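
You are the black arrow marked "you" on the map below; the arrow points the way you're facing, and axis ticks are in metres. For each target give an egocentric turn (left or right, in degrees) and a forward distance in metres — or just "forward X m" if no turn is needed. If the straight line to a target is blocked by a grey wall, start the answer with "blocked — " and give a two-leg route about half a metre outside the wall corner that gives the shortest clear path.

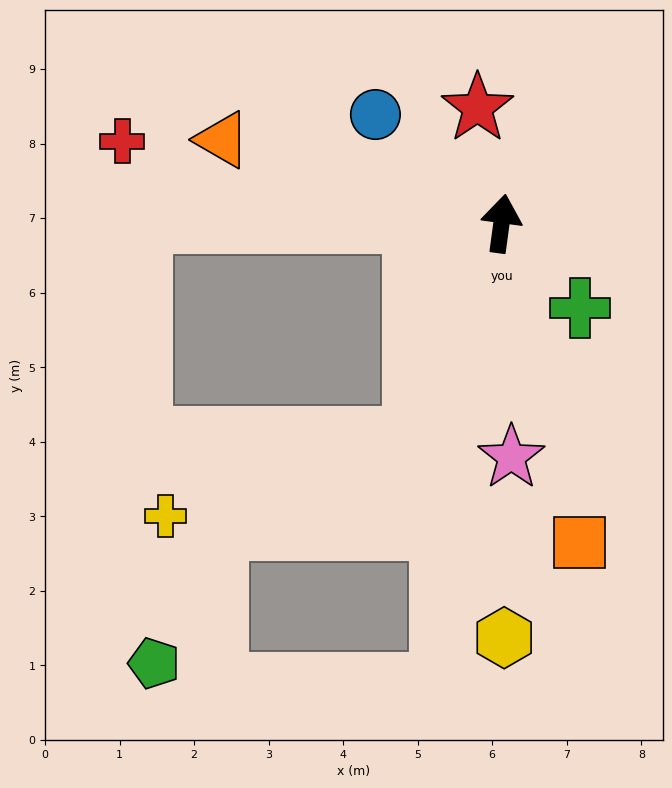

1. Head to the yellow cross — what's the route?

blocked — turn left 166°, forward 3.1 m, then turn right 51°, forward 3.5 m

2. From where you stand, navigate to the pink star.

turn right 170°, forward 3.1 m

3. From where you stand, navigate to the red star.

turn left 19°, forward 1.6 m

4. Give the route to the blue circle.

turn left 57°, forward 2.2 m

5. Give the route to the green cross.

turn right 129°, forward 1.6 m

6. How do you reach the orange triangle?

turn left 81°, forward 3.9 m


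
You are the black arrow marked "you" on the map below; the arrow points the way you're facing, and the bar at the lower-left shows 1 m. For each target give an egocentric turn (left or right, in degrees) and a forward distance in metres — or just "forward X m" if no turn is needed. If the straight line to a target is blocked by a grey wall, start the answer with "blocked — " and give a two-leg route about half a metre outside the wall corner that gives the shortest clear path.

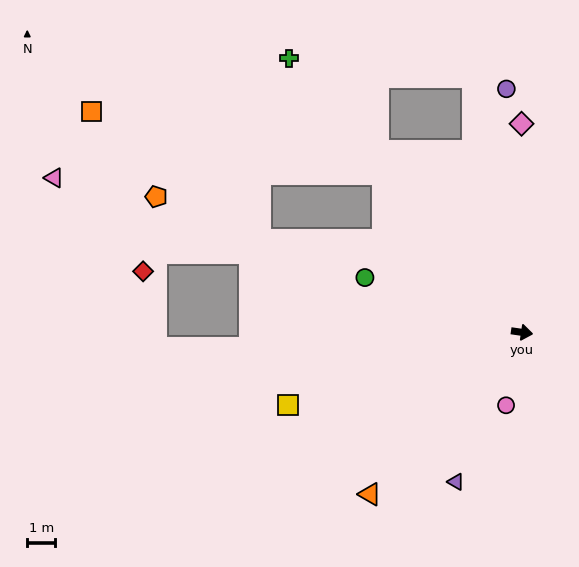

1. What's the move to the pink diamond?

turn left 98°, forward 7.4 m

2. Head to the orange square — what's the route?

blocked — turn left 139°, forward 7.5 m, then turn left 37°, forward 10.6 m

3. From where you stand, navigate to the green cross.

turn left 139°, forward 12.8 m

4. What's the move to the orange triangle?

turn right 125°, forward 7.9 m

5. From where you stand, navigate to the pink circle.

turn right 94°, forward 2.6 m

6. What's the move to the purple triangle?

turn right 106°, forward 5.8 m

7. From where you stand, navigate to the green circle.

turn left 169°, forward 5.9 m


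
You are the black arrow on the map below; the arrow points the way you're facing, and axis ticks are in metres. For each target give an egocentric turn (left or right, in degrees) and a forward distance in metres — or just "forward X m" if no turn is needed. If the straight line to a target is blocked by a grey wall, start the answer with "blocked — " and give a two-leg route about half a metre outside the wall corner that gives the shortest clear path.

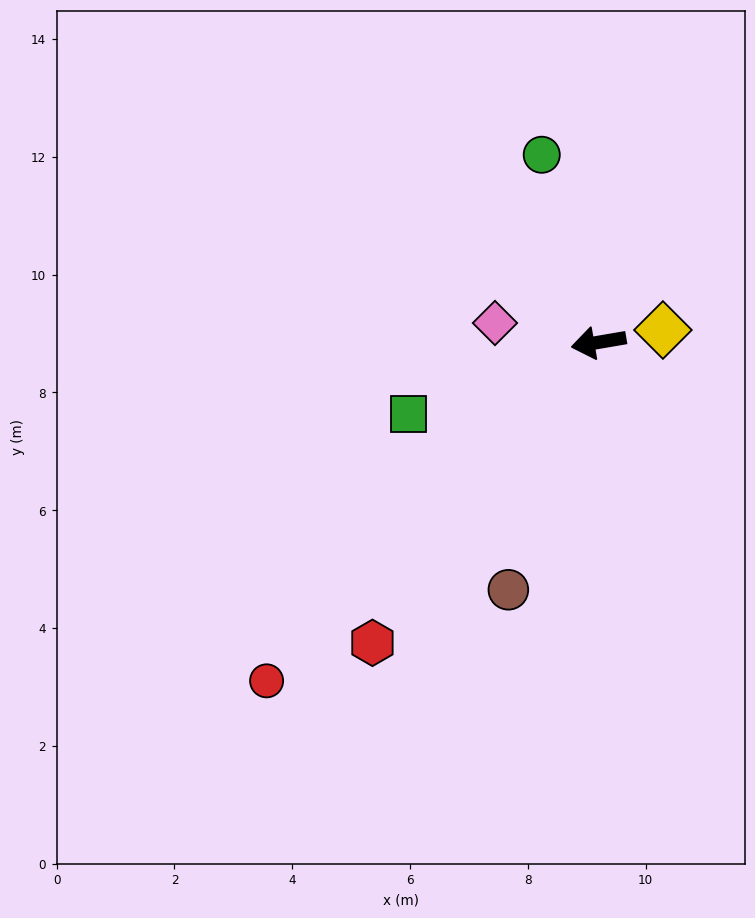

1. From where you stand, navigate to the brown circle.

turn left 60°, forward 4.5 m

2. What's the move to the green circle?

turn right 83°, forward 3.3 m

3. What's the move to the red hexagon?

turn left 43°, forward 6.4 m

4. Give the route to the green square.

turn left 11°, forward 3.4 m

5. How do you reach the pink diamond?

turn right 20°, forward 1.8 m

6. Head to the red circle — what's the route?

turn left 36°, forward 8.1 m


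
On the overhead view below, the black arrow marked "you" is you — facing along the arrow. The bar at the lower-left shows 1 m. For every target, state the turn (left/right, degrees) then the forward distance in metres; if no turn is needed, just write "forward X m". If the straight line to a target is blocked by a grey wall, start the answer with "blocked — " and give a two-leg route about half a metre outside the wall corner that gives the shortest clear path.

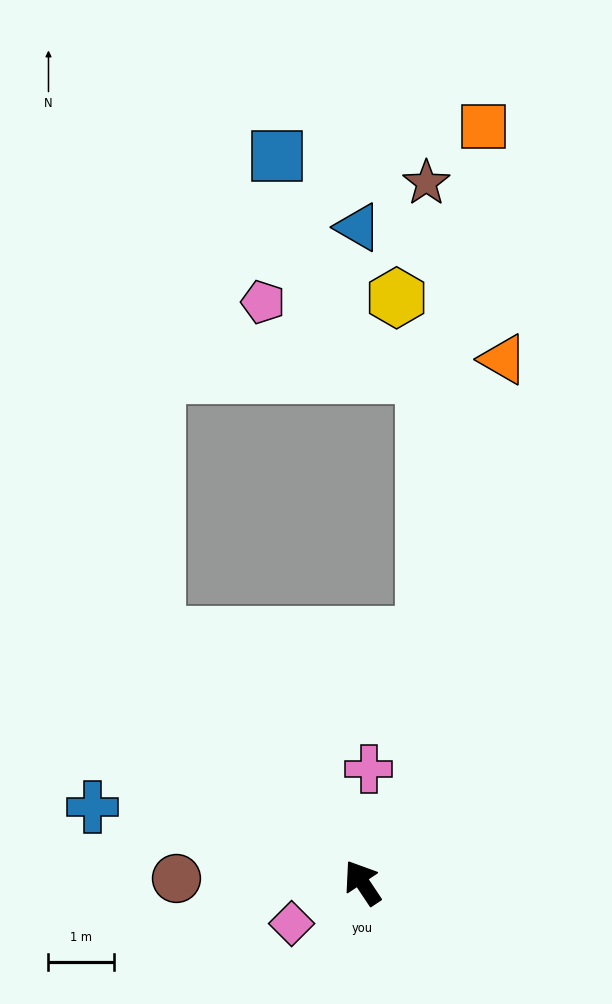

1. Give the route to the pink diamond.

turn left 86°, forward 1.2 m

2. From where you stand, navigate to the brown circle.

turn left 55°, forward 2.8 m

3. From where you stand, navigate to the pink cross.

turn right 37°, forward 1.7 m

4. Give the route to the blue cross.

turn left 41°, forward 4.3 m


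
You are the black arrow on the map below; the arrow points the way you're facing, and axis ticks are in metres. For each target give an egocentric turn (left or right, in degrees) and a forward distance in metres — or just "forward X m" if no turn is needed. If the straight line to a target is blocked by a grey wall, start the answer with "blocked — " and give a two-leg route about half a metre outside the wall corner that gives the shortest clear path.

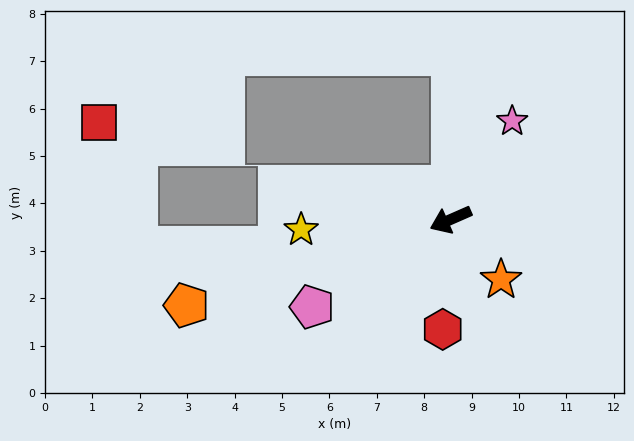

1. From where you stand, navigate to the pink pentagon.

turn left 9°, forward 3.5 m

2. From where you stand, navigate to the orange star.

turn left 106°, forward 1.7 m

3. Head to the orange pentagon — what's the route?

turn right 6°, forward 5.9 m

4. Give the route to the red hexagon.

turn left 62°, forward 2.3 m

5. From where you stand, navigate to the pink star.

turn right 146°, forward 2.4 m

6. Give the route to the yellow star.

turn right 20°, forward 3.2 m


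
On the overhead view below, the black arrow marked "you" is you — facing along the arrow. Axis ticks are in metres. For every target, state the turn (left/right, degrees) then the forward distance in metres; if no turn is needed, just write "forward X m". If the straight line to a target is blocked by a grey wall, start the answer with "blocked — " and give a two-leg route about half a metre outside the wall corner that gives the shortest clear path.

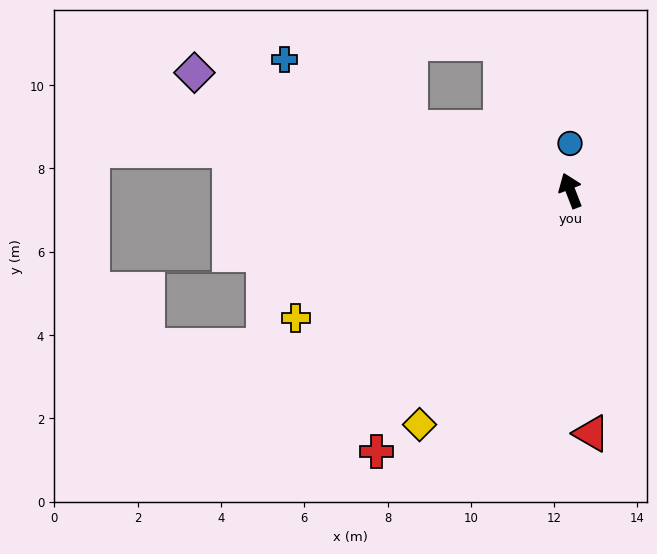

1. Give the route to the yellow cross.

turn left 94°, forward 7.3 m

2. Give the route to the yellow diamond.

turn left 126°, forward 6.7 m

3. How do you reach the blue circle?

turn right 21°, forward 1.1 m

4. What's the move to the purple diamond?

turn left 51°, forward 9.5 m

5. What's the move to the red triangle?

turn left 164°, forward 5.9 m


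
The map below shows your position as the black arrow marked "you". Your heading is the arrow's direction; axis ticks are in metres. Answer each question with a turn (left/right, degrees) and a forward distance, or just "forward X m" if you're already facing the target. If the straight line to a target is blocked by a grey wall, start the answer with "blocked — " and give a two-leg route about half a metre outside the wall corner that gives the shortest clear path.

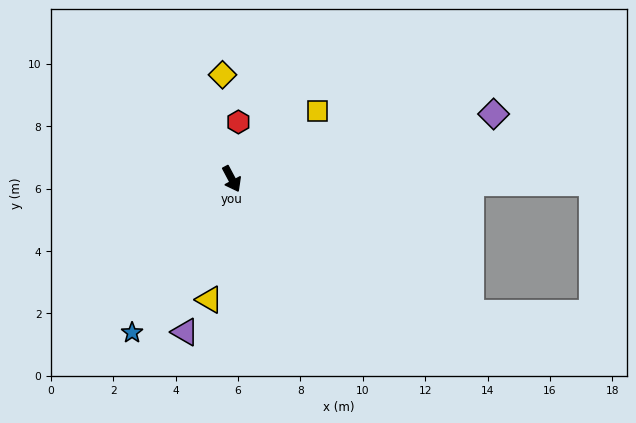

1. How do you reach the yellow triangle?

turn right 39°, forward 3.9 m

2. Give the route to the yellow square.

turn left 100°, forward 3.5 m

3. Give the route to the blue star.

turn right 61°, forward 5.9 m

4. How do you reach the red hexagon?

turn left 145°, forward 1.8 m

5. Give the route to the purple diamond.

turn left 76°, forward 8.6 m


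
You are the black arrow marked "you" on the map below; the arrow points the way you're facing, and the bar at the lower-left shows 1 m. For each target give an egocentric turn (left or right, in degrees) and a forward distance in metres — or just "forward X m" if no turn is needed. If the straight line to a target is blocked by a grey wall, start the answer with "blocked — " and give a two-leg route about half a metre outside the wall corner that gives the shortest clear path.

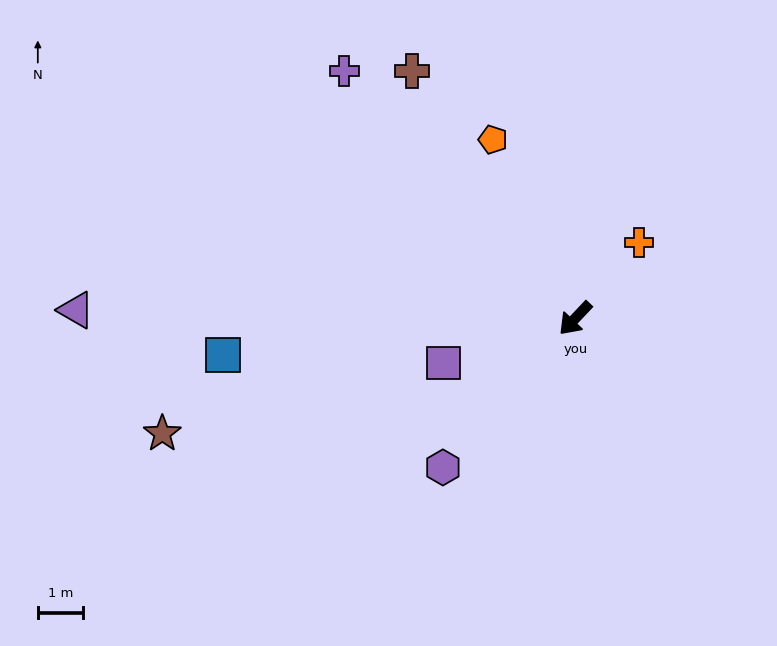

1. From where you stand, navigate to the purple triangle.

turn right 48°, forward 11.0 m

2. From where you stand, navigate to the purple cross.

turn right 94°, forward 7.4 m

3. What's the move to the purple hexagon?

forward 4.4 m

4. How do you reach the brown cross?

turn right 103°, forward 6.5 m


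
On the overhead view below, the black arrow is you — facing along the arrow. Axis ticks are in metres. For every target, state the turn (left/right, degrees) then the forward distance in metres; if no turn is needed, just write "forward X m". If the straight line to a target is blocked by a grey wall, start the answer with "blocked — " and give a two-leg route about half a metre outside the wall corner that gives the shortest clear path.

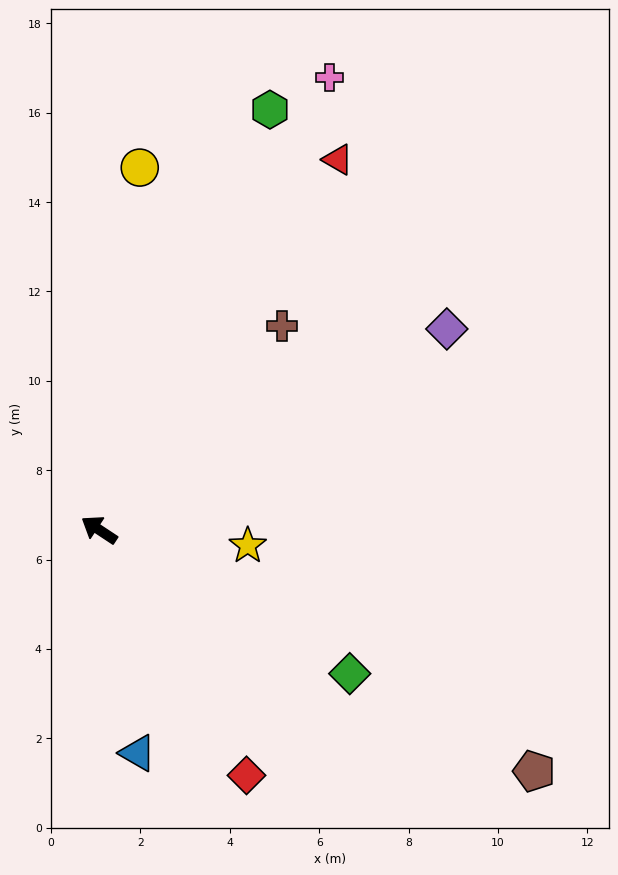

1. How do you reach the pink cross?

turn right 84°, forward 11.4 m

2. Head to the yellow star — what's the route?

turn right 153°, forward 3.3 m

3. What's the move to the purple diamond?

turn right 117°, forward 9.0 m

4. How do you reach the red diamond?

turn left 154°, forward 6.4 m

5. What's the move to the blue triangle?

turn left 133°, forward 5.1 m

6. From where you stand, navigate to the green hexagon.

turn right 79°, forward 10.1 m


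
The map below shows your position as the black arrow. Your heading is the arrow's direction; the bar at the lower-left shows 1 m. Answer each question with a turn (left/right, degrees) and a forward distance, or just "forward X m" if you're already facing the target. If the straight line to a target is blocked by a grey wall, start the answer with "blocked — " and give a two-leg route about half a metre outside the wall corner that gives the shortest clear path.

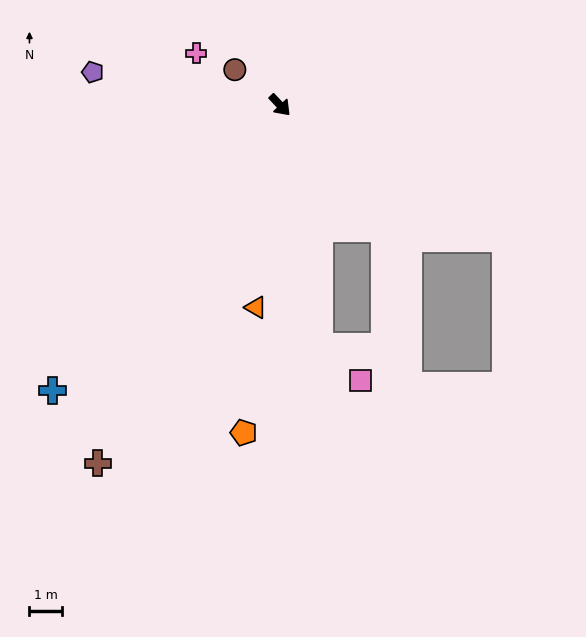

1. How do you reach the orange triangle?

turn right 50°, forward 6.2 m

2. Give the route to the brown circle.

turn right 171°, forward 1.8 m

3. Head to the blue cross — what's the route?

turn right 82°, forward 11.2 m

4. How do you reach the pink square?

blocked — turn right 34°, forward 7.5 m, then turn left 41°, forward 1.6 m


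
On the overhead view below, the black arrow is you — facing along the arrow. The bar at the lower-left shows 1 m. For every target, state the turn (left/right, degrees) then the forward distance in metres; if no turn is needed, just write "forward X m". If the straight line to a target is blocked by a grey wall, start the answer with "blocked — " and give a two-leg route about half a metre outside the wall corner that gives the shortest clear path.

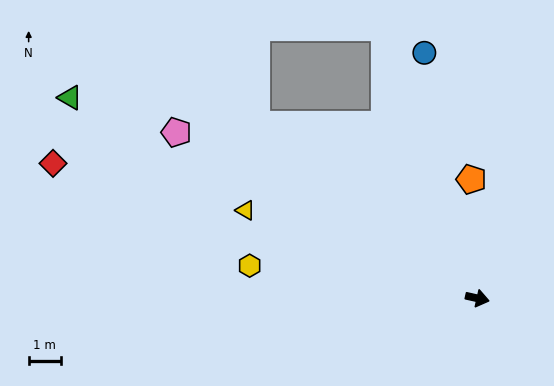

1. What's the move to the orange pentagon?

turn left 106°, forward 3.7 m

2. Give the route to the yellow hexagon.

turn right 175°, forward 7.2 m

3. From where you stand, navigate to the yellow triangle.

turn left 172°, forward 7.8 m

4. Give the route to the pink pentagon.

turn left 164°, forward 10.7 m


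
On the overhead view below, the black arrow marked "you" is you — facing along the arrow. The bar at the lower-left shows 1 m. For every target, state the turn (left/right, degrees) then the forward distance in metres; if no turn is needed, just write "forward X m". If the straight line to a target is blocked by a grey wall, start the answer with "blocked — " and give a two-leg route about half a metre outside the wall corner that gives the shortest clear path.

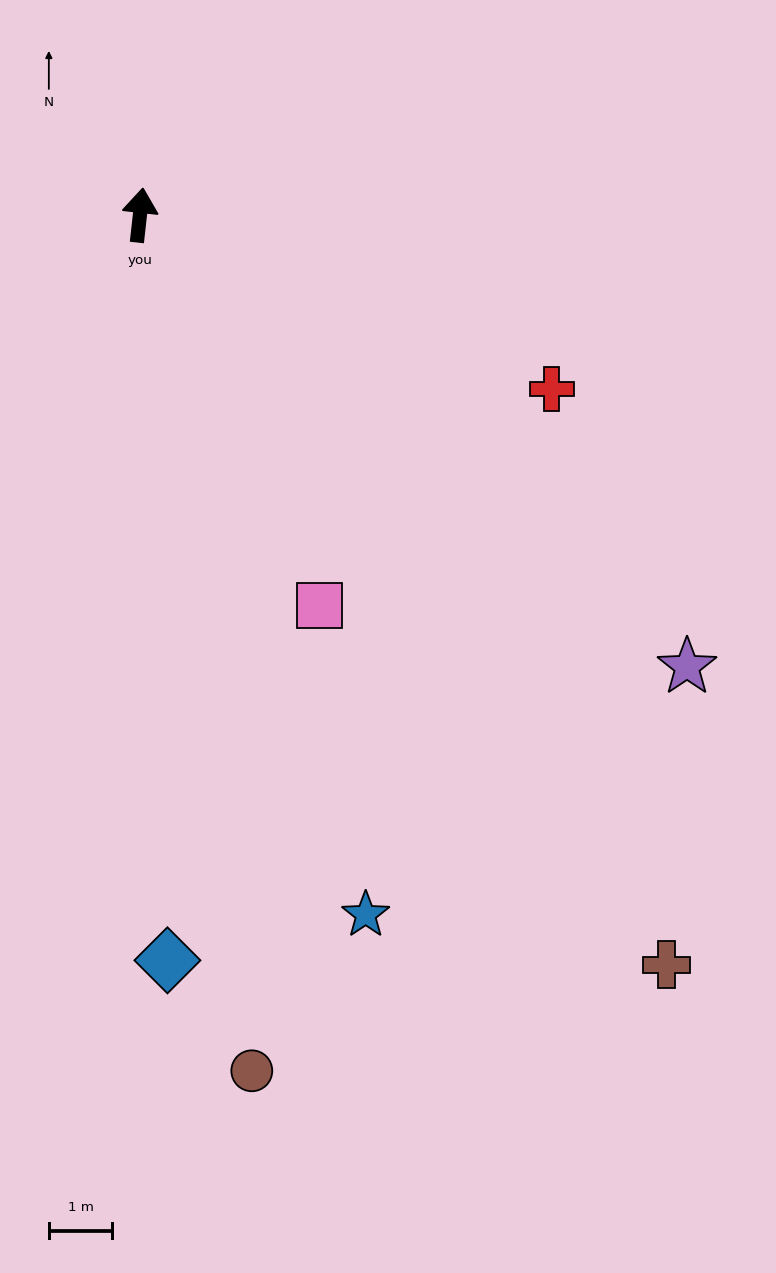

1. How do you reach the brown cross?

turn right 139°, forward 14.4 m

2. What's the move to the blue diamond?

turn right 172°, forward 11.8 m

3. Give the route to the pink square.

turn right 149°, forward 6.8 m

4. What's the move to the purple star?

turn right 123°, forward 11.2 m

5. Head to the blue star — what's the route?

turn right 156°, forward 11.6 m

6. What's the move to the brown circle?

turn right 166°, forward 13.6 m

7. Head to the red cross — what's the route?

turn right 107°, forward 7.0 m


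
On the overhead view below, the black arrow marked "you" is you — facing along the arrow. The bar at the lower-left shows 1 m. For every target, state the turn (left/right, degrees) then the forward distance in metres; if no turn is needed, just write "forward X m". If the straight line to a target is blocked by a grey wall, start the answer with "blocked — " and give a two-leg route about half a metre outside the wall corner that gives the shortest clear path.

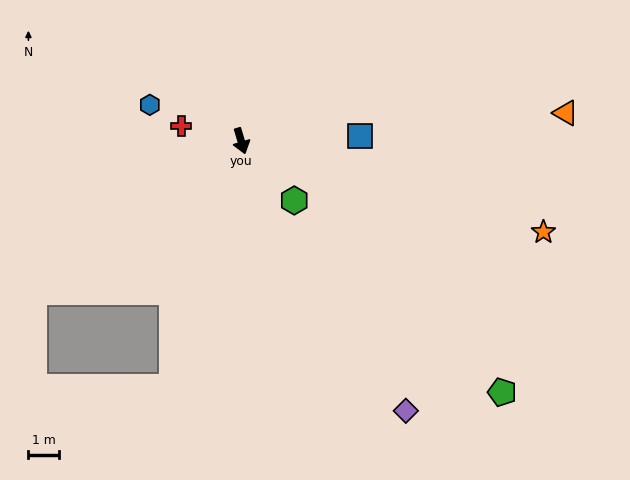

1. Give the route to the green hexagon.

turn left 25°, forward 2.6 m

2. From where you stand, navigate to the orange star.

turn left 57°, forward 10.2 m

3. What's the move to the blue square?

turn left 76°, forward 3.8 m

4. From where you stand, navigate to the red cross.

turn right 121°, forward 2.0 m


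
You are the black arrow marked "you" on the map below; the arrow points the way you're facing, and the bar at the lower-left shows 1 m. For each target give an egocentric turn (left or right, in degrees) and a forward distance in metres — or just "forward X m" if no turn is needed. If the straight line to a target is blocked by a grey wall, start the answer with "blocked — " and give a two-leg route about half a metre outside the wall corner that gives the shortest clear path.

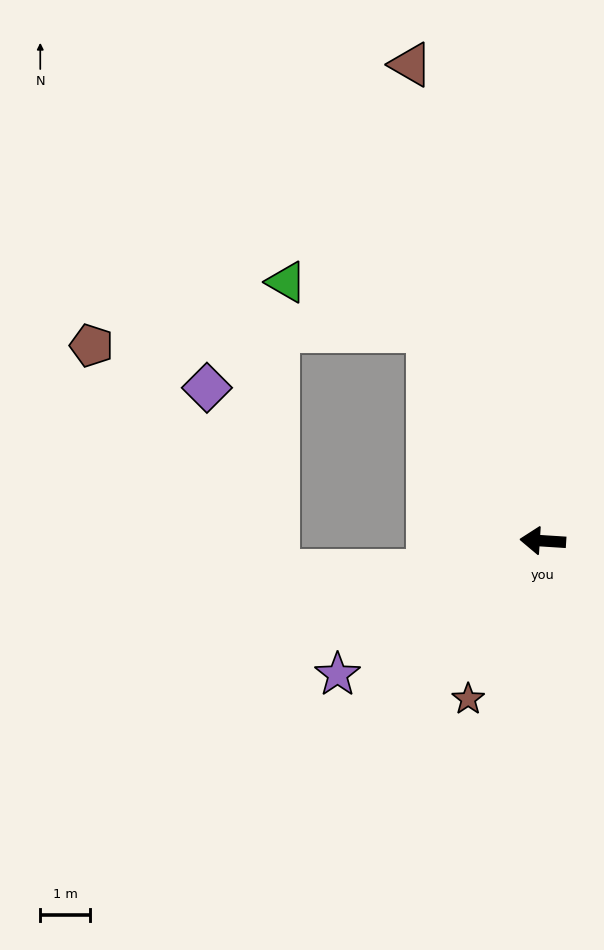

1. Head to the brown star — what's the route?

turn left 68°, forward 3.5 m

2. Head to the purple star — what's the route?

turn left 37°, forward 4.9 m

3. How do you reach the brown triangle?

turn right 71°, forward 9.9 m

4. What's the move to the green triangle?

blocked — turn right 57°, forward 4.8 m, then turn left 41°, forward 3.0 m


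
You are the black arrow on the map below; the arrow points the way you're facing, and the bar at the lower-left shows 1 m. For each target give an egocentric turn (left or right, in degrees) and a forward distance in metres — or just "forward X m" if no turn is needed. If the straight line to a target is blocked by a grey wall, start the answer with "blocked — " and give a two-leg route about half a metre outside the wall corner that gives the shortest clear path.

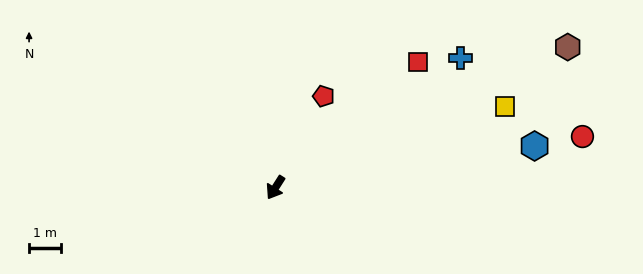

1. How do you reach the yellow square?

turn left 142°, forward 7.7 m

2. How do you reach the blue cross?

turn left 157°, forward 7.1 m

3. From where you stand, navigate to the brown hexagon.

turn left 148°, forward 10.2 m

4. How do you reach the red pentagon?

turn right 175°, forward 3.3 m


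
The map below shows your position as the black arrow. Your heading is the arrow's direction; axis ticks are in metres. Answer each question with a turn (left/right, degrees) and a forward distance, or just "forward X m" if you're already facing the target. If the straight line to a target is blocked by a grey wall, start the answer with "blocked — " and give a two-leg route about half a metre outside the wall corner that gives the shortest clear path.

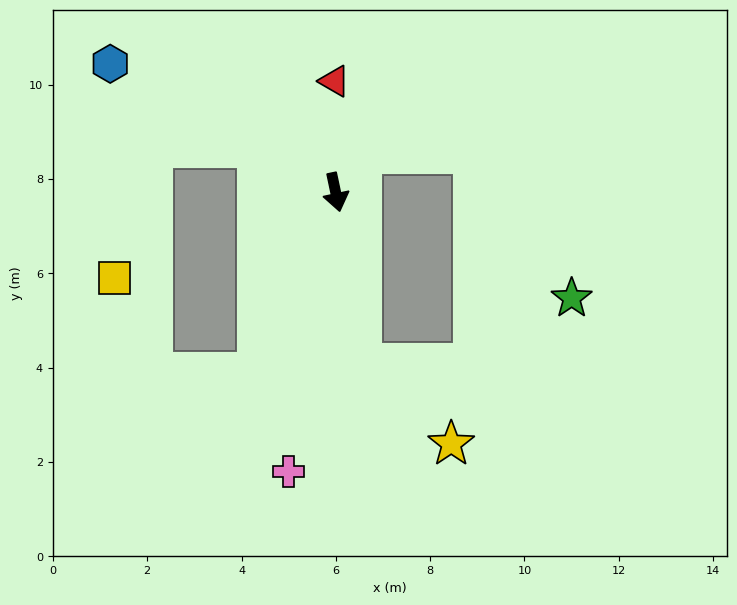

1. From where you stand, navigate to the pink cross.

turn right 22°, forward 6.0 m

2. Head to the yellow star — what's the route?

blocked — turn right 3°, forward 3.7 m, then turn left 39°, forward 2.6 m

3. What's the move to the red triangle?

turn left 169°, forward 2.4 m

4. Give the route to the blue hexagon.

turn right 132°, forward 5.5 m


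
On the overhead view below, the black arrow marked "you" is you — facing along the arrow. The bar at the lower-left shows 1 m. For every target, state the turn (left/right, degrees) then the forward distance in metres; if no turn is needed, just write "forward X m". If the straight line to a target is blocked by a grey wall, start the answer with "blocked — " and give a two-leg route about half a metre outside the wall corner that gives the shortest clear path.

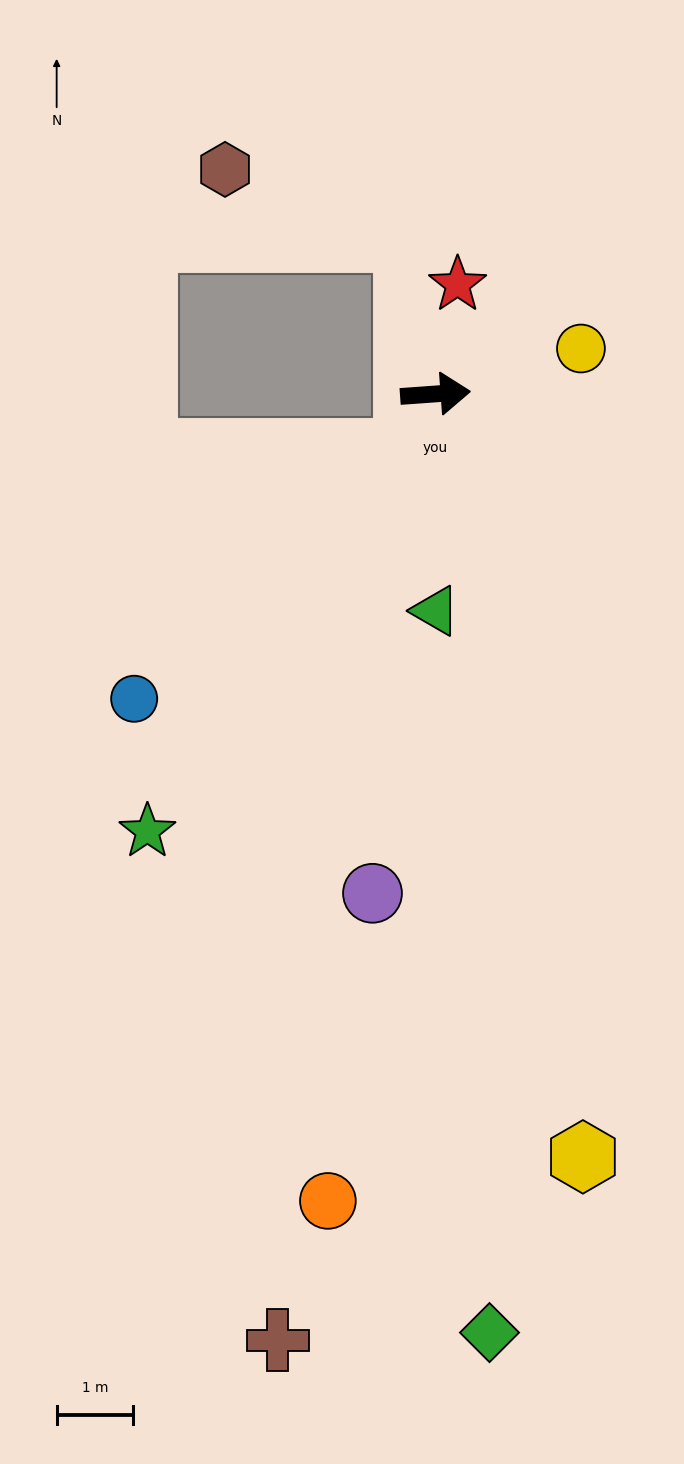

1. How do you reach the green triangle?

turn right 94°, forward 2.8 m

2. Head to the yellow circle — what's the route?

turn left 13°, forward 2.0 m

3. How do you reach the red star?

turn left 74°, forward 1.5 m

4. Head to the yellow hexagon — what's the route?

turn right 83°, forward 10.2 m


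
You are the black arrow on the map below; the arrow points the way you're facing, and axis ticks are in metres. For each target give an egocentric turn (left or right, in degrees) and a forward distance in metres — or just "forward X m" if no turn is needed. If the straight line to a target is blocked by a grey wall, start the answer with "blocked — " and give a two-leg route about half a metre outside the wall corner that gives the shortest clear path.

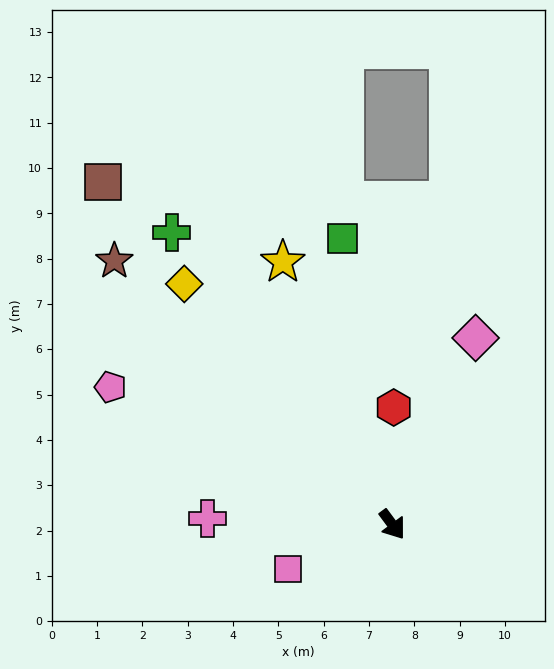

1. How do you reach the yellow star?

turn left 166°, forward 6.3 m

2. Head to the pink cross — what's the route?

turn right 128°, forward 4.1 m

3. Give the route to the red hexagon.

turn left 143°, forward 2.6 m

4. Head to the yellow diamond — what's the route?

turn right 176°, forward 7.0 m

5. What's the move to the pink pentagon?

turn right 153°, forward 6.9 m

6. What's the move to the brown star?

turn right 170°, forward 8.5 m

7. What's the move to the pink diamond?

turn left 119°, forward 4.5 m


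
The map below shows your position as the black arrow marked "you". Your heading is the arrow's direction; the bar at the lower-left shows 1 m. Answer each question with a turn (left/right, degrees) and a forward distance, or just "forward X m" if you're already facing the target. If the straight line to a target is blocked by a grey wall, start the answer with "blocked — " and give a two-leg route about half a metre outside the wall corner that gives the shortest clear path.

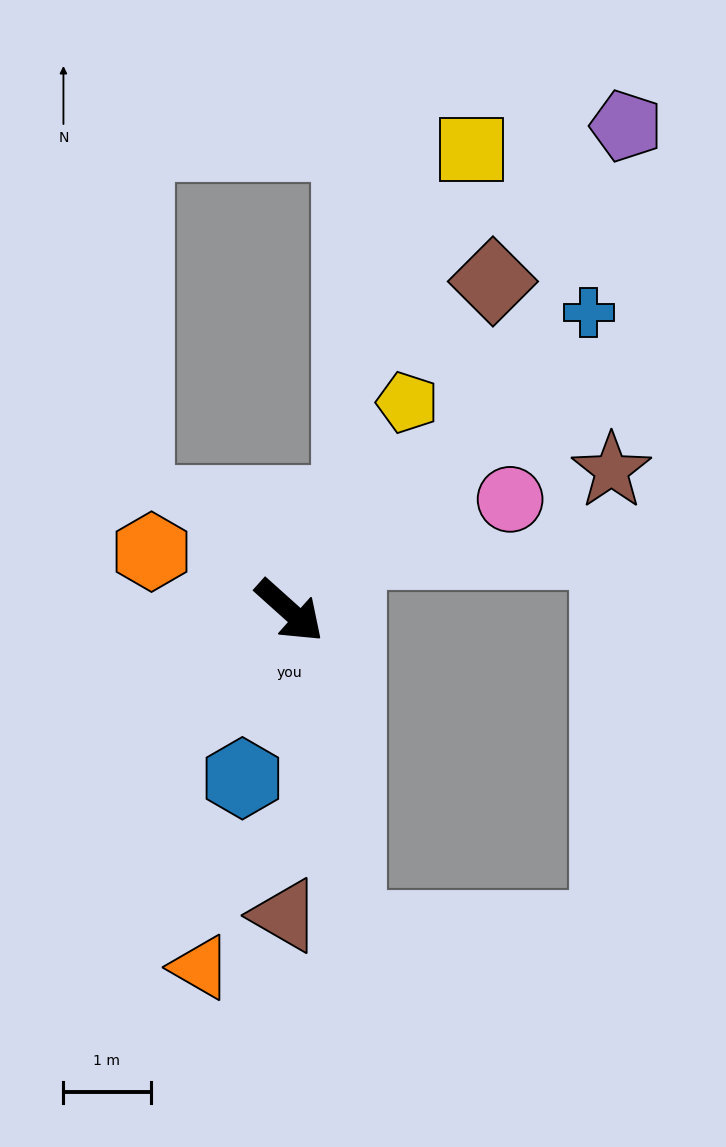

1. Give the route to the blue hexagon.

turn right 64°, forward 2.0 m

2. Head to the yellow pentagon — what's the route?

turn left 102°, forward 2.7 m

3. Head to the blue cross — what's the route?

turn left 87°, forward 4.9 m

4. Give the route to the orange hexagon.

turn right 161°, forward 1.7 m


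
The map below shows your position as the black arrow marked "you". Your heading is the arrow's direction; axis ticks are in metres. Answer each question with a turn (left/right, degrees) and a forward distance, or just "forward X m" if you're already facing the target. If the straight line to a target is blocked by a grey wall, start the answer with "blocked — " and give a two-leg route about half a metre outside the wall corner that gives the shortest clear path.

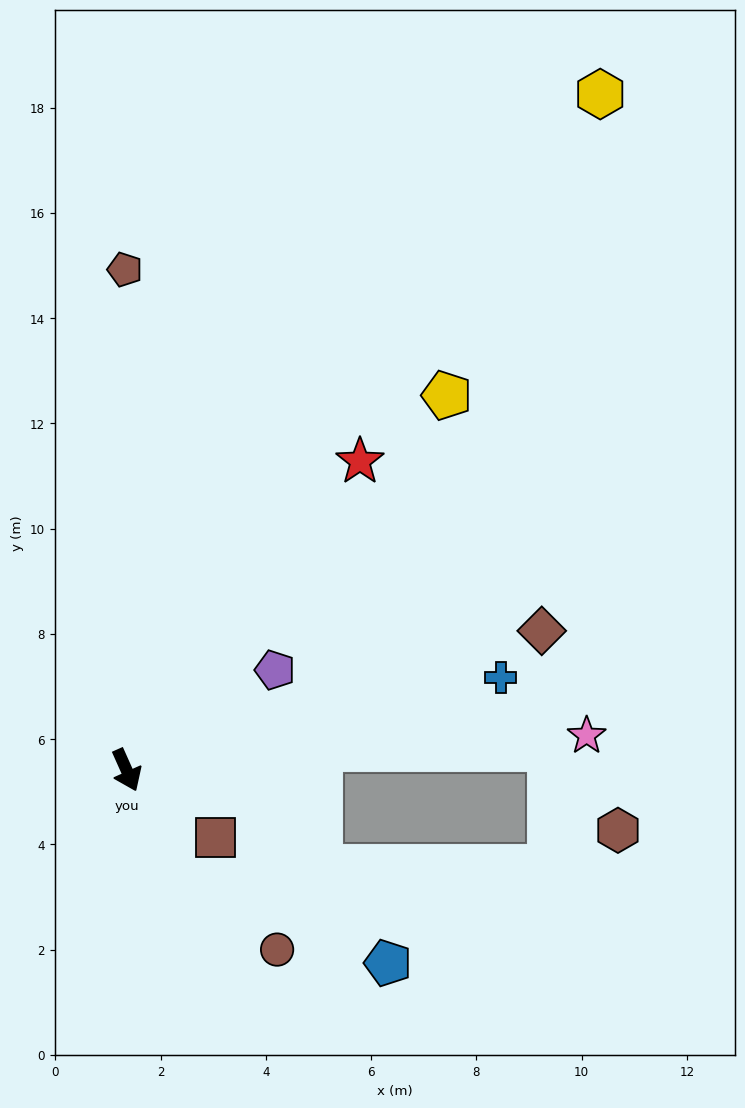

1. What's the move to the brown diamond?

turn left 84°, forward 8.3 m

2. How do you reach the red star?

turn left 119°, forward 7.4 m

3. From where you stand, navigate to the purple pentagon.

turn left 100°, forward 3.4 m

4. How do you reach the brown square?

turn left 29°, forward 2.1 m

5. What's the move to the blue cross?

turn left 80°, forward 7.3 m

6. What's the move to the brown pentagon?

turn left 156°, forward 9.5 m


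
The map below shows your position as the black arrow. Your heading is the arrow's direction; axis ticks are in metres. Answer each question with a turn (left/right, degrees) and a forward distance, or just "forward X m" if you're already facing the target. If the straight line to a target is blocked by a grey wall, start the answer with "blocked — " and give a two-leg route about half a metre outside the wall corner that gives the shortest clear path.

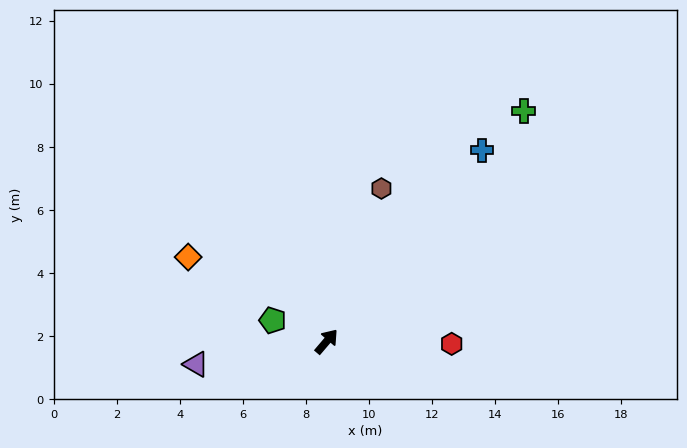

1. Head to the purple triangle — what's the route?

turn left 140°, forward 4.2 m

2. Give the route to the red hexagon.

turn right 51°, forward 4.0 m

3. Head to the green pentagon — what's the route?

turn left 109°, forward 1.8 m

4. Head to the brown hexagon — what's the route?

turn left 21°, forward 5.2 m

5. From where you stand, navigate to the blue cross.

forward 7.8 m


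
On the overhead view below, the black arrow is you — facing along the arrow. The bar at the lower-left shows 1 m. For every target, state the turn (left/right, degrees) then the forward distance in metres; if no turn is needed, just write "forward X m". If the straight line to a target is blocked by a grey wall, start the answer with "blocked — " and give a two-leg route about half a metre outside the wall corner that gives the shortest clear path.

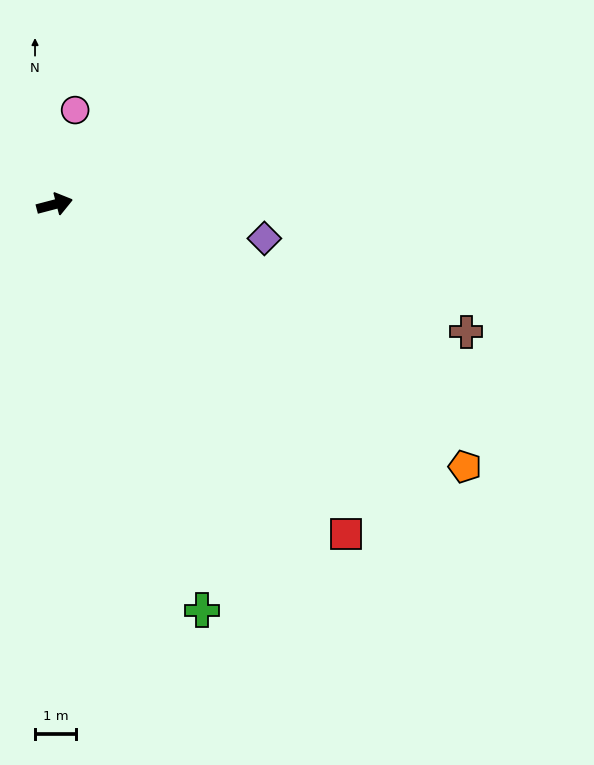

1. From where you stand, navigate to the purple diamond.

turn right 24°, forward 5.2 m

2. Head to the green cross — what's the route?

turn right 85°, forward 10.6 m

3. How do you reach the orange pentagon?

turn right 47°, forward 12.0 m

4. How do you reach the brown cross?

turn right 32°, forward 10.6 m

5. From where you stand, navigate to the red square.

turn right 63°, forward 10.8 m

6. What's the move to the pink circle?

turn left 63°, forward 2.4 m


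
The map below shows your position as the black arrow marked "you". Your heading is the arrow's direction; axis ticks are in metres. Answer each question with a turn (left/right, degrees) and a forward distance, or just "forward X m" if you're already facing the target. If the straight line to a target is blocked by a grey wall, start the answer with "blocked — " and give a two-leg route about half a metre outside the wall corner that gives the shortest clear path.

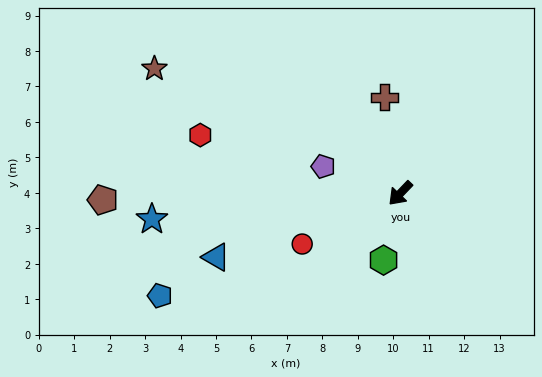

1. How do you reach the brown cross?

turn right 127°, forward 2.7 m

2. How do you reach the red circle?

turn right 19°, forward 3.1 m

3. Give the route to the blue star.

turn right 40°, forward 7.0 m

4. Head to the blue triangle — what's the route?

turn right 27°, forward 5.5 m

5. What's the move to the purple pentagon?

turn right 65°, forward 2.3 m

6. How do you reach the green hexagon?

turn left 30°, forward 1.9 m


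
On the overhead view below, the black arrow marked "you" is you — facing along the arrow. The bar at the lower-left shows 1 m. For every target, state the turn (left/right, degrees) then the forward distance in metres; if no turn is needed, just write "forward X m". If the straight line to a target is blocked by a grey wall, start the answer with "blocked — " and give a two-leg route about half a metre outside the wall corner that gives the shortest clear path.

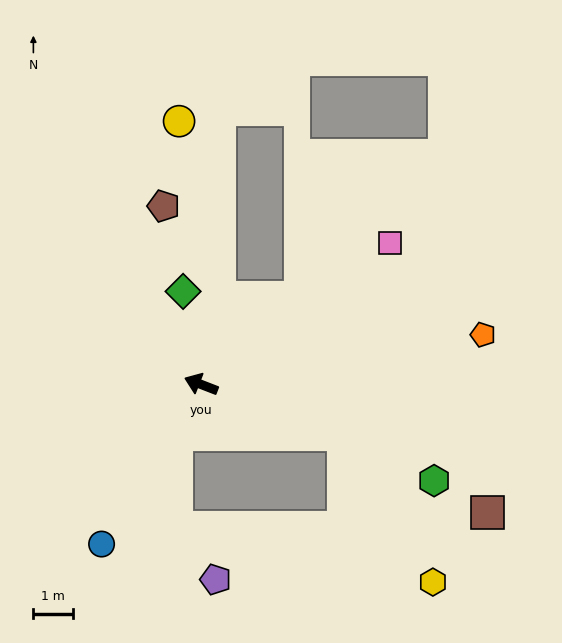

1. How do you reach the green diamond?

turn right 58°, forward 2.4 m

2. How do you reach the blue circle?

turn left 79°, forward 4.8 m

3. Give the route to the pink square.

turn right 122°, forward 6.0 m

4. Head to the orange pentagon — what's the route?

turn right 149°, forward 7.3 m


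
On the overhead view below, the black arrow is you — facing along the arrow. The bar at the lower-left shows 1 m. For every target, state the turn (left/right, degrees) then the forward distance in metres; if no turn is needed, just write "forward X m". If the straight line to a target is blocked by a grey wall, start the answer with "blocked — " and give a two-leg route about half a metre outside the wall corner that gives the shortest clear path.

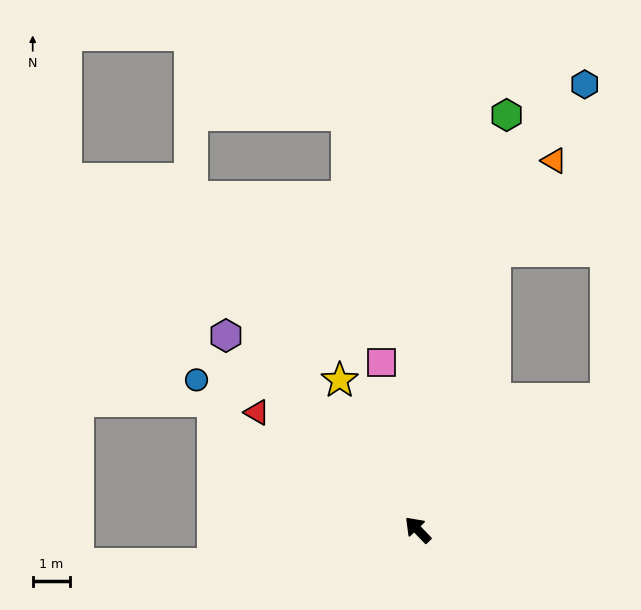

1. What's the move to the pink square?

turn right 32°, forward 4.5 m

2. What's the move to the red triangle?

turn left 10°, forward 5.3 m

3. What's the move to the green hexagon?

turn right 56°, forward 11.2 m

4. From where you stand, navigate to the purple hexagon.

forward 7.2 m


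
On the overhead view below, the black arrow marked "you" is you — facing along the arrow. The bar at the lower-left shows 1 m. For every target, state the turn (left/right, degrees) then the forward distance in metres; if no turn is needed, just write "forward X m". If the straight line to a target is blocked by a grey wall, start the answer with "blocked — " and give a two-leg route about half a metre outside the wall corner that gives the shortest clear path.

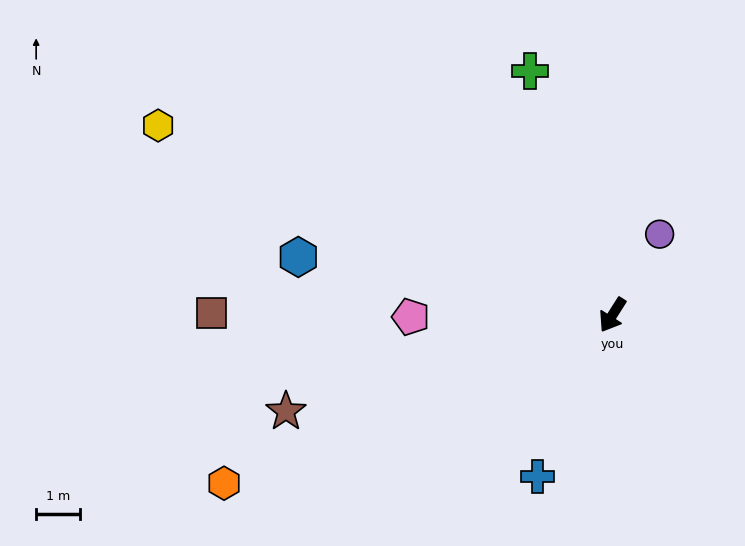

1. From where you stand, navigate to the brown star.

turn right 41°, forward 7.8 m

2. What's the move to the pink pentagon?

turn right 57°, forward 4.6 m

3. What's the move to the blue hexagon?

turn right 68°, forward 7.3 m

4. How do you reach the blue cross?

turn left 7°, forward 4.1 m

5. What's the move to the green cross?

turn right 129°, forward 5.9 m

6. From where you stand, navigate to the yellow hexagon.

turn right 80°, forward 11.3 m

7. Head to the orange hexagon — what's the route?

turn right 34°, forward 9.7 m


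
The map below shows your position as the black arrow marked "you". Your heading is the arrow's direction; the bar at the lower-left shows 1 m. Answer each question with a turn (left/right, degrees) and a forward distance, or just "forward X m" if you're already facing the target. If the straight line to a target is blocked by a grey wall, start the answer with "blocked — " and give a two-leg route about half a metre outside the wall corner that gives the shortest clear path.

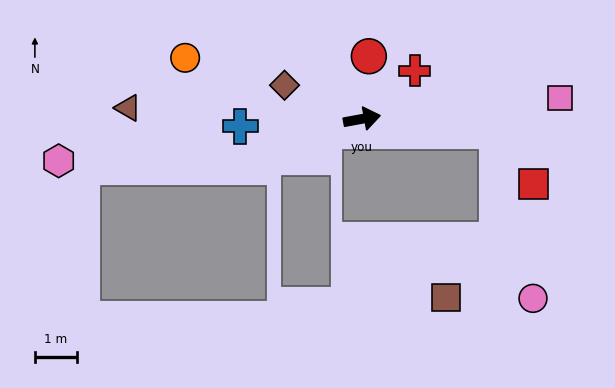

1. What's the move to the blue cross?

turn left 173°, forward 2.9 m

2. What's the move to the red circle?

turn left 73°, forward 1.5 m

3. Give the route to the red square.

blocked — turn right 15°, forward 3.2 m, then turn right 51°, forward 1.5 m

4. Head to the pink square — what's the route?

turn right 4°, forward 4.7 m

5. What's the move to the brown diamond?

turn left 146°, forward 2.0 m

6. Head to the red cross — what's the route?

turn left 32°, forward 1.7 m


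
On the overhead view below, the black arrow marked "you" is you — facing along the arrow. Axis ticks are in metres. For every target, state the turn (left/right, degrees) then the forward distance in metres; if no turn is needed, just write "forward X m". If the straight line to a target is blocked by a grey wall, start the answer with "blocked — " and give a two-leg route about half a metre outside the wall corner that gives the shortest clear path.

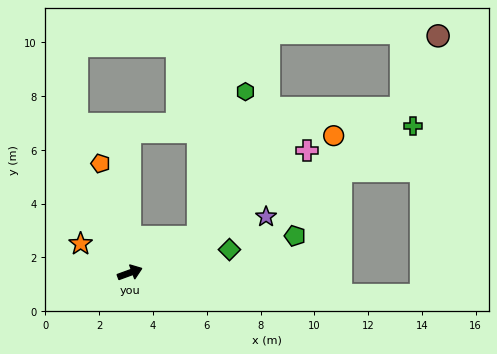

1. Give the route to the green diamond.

turn right 7°, forward 3.8 m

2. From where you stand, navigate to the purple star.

turn left 2°, forward 5.5 m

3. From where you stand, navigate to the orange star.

turn left 130°, forward 2.1 m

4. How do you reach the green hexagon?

blocked — turn left 8°, forward 2.9 m, then turn left 44°, forward 5.7 m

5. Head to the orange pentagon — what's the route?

turn left 85°, forward 4.2 m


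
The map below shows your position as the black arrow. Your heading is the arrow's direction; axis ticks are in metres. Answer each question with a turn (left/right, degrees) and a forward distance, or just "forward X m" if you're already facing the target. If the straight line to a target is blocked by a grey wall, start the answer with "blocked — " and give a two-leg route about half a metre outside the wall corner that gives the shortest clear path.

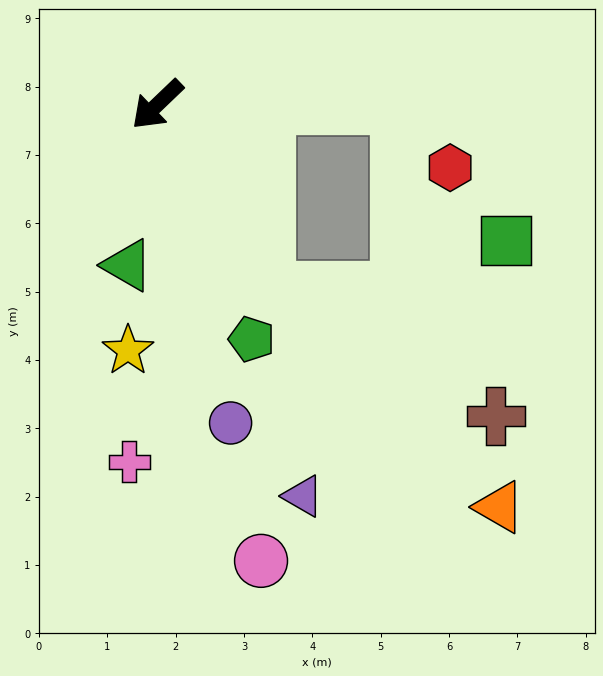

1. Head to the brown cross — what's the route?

blocked — turn left 77°, forward 3.2 m, then turn left 31°, forward 3.8 m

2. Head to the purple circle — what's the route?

turn left 59°, forward 4.8 m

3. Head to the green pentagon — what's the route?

turn left 68°, forward 3.7 m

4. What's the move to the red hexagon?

blocked — turn left 136°, forward 3.5 m, then turn right 50°, forward 1.2 m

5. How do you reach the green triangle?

turn left 36°, forward 2.4 m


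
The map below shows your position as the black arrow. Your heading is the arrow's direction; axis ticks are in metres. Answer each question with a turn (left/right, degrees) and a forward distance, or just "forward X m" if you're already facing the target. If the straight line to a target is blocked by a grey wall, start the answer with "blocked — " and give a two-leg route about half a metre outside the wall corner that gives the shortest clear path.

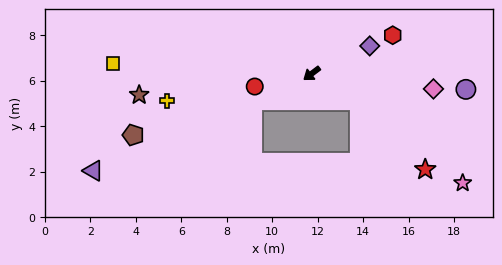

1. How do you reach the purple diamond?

turn left 168°, forward 2.8 m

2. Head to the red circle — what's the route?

turn right 24°, forward 2.6 m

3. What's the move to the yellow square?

turn right 40°, forward 8.8 m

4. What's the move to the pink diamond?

turn left 136°, forward 5.4 m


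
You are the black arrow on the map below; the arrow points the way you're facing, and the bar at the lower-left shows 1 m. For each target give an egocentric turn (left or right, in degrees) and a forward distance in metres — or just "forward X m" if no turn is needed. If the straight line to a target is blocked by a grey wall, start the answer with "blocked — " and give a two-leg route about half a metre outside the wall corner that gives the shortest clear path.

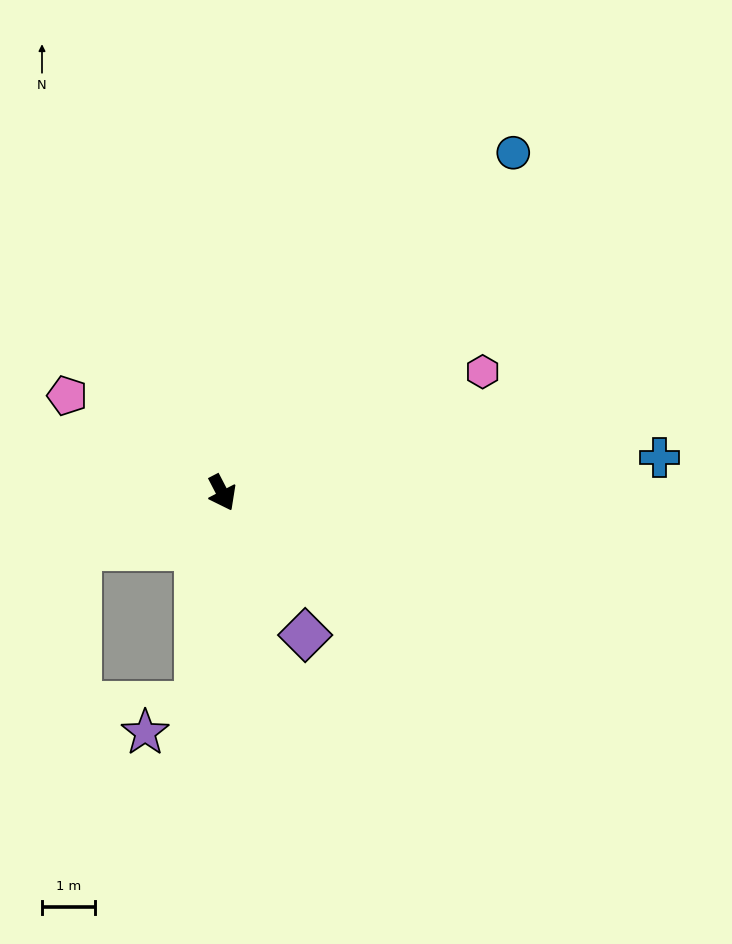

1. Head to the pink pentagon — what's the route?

turn right 149°, forward 3.5 m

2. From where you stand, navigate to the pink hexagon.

turn left 88°, forward 5.5 m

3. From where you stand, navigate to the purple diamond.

turn left 3°, forward 3.1 m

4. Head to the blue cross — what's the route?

turn left 67°, forward 8.3 m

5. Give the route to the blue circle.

turn left 112°, forward 8.5 m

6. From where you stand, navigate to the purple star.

blocked — turn right 34°, forward 4.0 m, then turn right 54°, forward 1.1 m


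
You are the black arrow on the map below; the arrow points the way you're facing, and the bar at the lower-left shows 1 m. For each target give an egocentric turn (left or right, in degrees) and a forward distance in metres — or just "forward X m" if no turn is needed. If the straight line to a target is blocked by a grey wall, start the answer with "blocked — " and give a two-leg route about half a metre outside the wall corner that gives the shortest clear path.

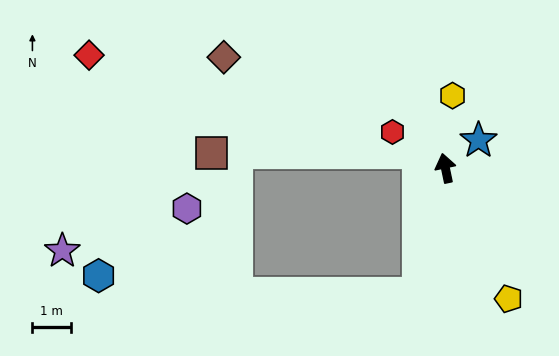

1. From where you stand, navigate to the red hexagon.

turn left 44°, forward 1.7 m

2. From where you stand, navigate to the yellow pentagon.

turn right 166°, forward 3.8 m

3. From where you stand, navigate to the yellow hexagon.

turn right 17°, forward 1.9 m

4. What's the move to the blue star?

turn right 62°, forward 1.1 m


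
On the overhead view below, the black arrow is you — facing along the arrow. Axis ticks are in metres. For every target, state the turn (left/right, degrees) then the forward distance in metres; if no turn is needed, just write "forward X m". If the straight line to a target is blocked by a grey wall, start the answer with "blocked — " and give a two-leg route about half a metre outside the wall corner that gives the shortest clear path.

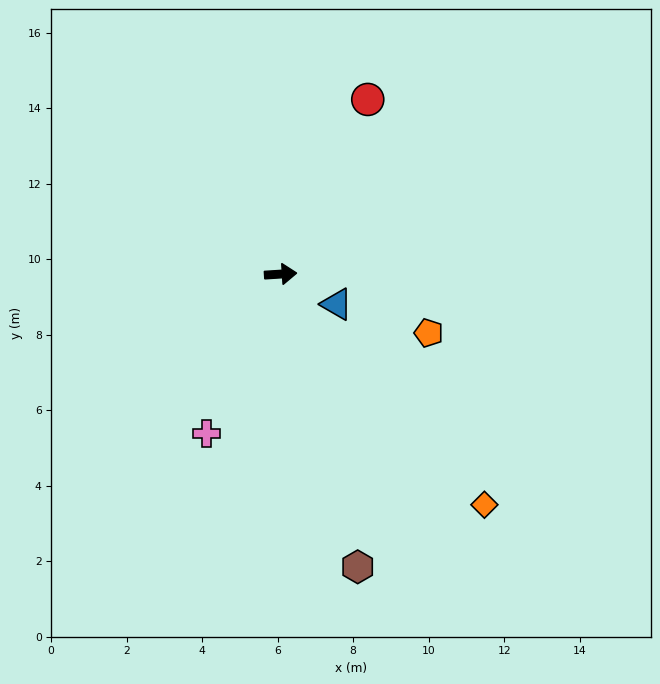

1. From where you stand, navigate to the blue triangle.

turn right 32°, forward 1.7 m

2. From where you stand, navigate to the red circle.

turn left 60°, forward 5.2 m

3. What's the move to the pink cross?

turn right 119°, forward 4.7 m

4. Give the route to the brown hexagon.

turn right 79°, forward 8.0 m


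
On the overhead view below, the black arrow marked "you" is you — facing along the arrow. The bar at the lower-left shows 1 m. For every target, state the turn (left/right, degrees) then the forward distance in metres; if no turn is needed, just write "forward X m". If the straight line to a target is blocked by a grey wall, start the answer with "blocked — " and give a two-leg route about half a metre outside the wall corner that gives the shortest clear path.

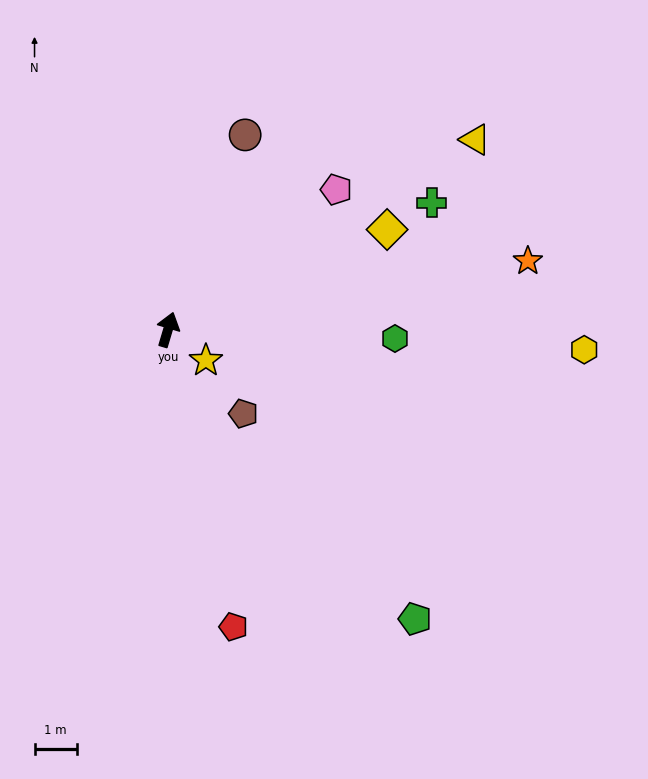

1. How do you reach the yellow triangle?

turn right 42°, forward 8.6 m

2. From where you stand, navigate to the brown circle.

turn right 5°, forward 5.0 m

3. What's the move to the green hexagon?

turn right 76°, forward 5.4 m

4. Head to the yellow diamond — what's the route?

turn right 49°, forward 5.7 m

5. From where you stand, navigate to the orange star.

turn right 63°, forward 8.7 m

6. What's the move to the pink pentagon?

turn right 34°, forward 5.2 m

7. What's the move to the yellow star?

turn right 113°, forward 1.2 m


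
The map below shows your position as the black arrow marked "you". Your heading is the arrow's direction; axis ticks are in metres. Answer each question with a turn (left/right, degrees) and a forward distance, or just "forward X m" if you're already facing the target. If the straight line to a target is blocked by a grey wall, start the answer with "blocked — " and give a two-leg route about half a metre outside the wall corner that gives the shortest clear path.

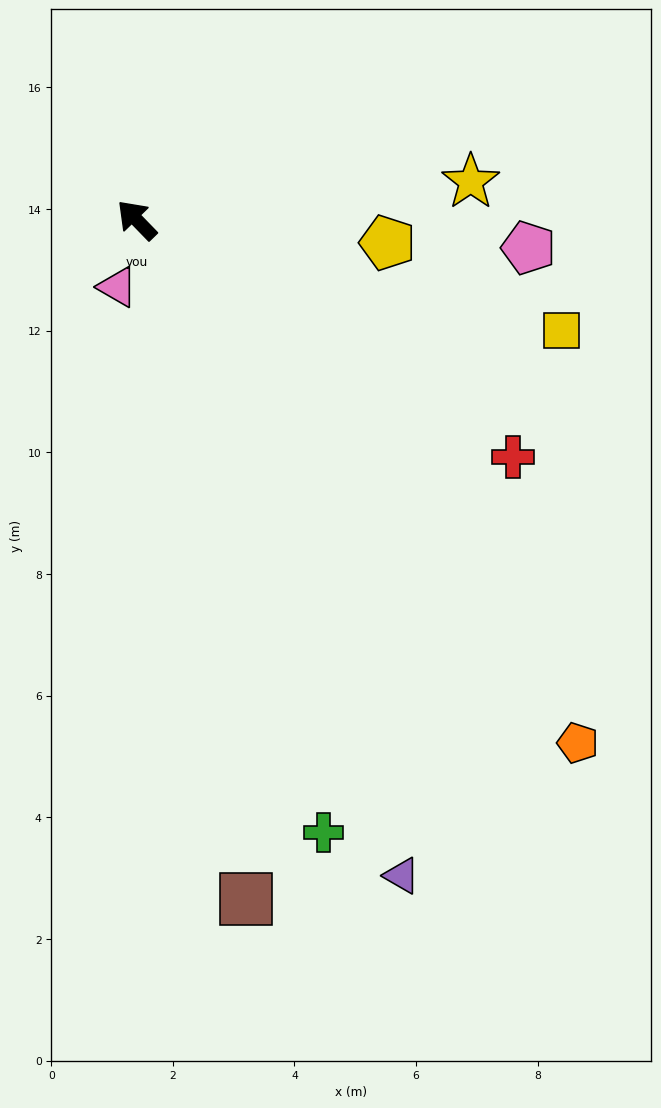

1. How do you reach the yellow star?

turn right 128°, forward 5.5 m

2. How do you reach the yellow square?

turn right 149°, forward 7.2 m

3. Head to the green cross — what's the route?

turn left 153°, forward 10.5 m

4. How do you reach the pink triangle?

turn left 120°, forward 1.1 m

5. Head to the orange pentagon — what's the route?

turn left 176°, forward 11.2 m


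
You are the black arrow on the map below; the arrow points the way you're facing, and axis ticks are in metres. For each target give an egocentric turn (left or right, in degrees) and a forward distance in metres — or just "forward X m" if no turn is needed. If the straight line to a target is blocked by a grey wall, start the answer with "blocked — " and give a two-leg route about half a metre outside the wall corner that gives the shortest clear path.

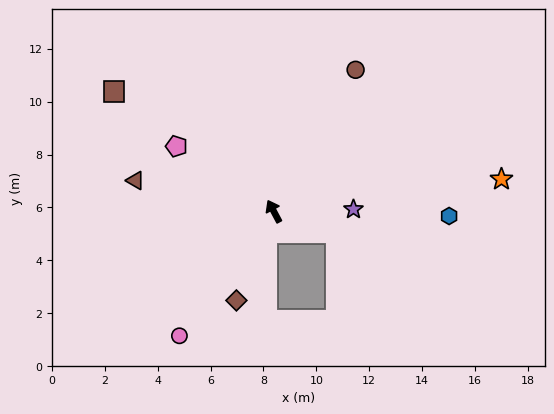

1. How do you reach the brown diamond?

turn left 129°, forward 3.7 m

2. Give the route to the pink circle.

turn left 115°, forward 5.9 m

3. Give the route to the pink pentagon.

turn left 28°, forward 4.4 m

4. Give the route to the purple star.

turn right 117°, forward 3.0 m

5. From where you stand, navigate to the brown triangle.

turn left 49°, forward 5.4 m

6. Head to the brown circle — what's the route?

turn right 58°, forward 6.2 m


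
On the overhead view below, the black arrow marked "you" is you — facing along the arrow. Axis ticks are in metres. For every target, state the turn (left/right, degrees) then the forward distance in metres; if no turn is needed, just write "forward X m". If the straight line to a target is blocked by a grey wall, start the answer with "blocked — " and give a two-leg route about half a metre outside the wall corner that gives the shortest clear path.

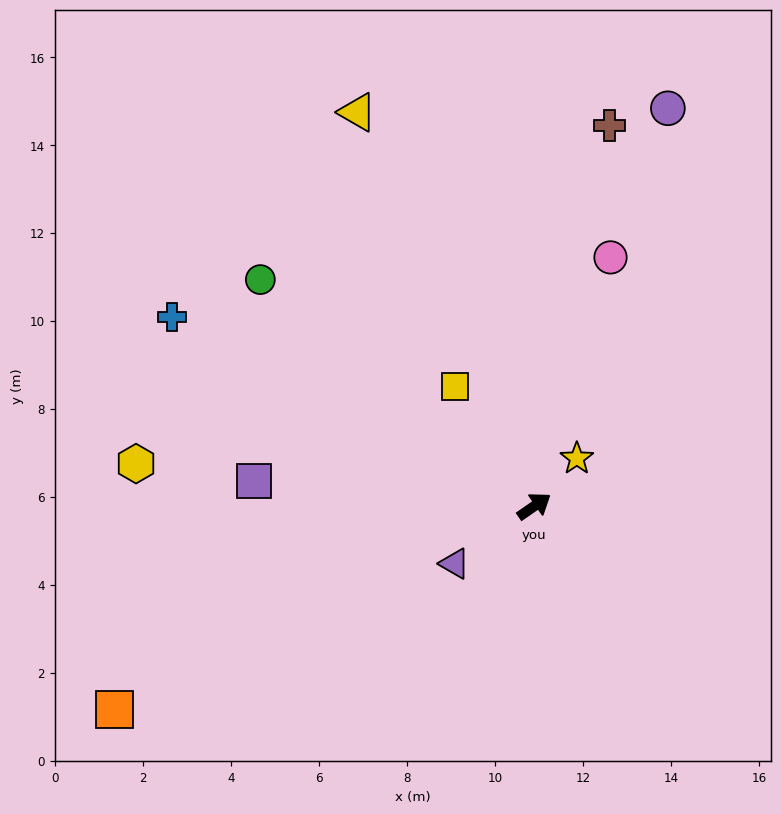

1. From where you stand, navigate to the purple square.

turn left 140°, forward 6.4 m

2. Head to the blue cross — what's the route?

turn left 118°, forward 9.3 m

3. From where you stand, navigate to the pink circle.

turn left 38°, forward 5.9 m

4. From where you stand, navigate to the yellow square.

turn left 89°, forward 3.3 m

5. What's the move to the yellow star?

turn left 14°, forward 1.5 m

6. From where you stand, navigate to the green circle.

turn left 106°, forward 8.1 m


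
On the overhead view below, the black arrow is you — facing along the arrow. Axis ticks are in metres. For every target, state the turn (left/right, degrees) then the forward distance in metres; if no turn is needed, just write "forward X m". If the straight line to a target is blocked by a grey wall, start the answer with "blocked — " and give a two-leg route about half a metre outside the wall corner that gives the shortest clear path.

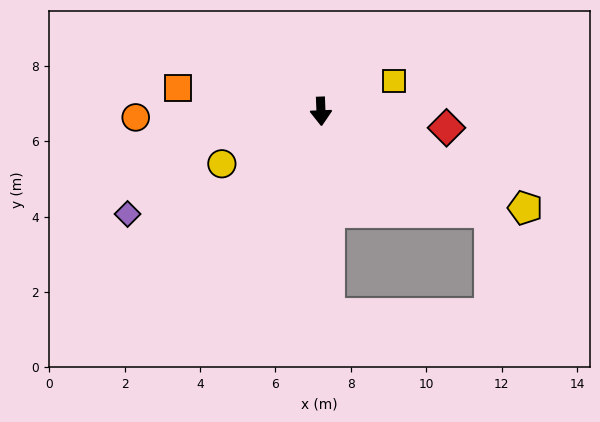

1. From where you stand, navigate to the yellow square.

turn left 110°, forward 2.1 m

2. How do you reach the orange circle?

turn right 90°, forward 4.9 m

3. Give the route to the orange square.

turn right 102°, forward 3.8 m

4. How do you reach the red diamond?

turn left 80°, forward 3.4 m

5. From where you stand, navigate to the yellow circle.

turn right 64°, forward 3.0 m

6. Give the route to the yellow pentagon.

turn left 63°, forward 6.0 m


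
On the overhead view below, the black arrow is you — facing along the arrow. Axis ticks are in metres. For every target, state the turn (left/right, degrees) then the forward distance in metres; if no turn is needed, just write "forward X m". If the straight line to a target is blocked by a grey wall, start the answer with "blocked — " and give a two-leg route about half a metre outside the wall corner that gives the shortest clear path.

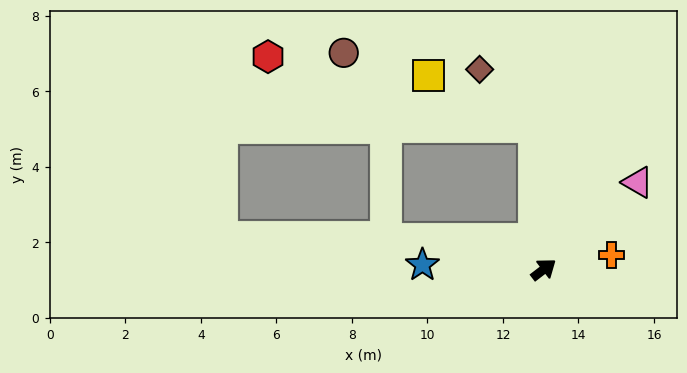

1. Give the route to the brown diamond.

blocked — turn left 56°, forward 3.8 m, then turn left 40°, forward 2.1 m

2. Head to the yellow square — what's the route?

blocked — turn left 56°, forward 3.8 m, then turn left 60°, forward 3.1 m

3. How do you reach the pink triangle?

turn left 5°, forward 3.4 m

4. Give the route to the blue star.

turn left 140°, forward 3.2 m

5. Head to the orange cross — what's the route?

turn right 25°, forward 1.8 m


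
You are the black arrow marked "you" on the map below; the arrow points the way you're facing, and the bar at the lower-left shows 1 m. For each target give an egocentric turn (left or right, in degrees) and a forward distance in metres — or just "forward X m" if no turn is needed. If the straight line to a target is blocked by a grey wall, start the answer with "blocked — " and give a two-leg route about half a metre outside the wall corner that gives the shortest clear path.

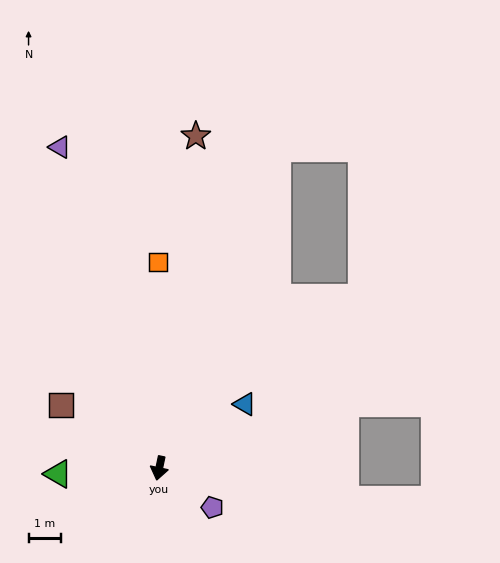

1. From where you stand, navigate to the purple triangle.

turn right 151°, forward 10.2 m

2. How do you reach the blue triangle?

turn left 139°, forward 3.2 m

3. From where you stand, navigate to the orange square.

turn right 168°, forward 6.3 m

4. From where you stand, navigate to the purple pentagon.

turn left 66°, forward 2.0 m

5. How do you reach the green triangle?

turn right 75°, forward 3.1 m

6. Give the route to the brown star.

turn right 174°, forward 10.2 m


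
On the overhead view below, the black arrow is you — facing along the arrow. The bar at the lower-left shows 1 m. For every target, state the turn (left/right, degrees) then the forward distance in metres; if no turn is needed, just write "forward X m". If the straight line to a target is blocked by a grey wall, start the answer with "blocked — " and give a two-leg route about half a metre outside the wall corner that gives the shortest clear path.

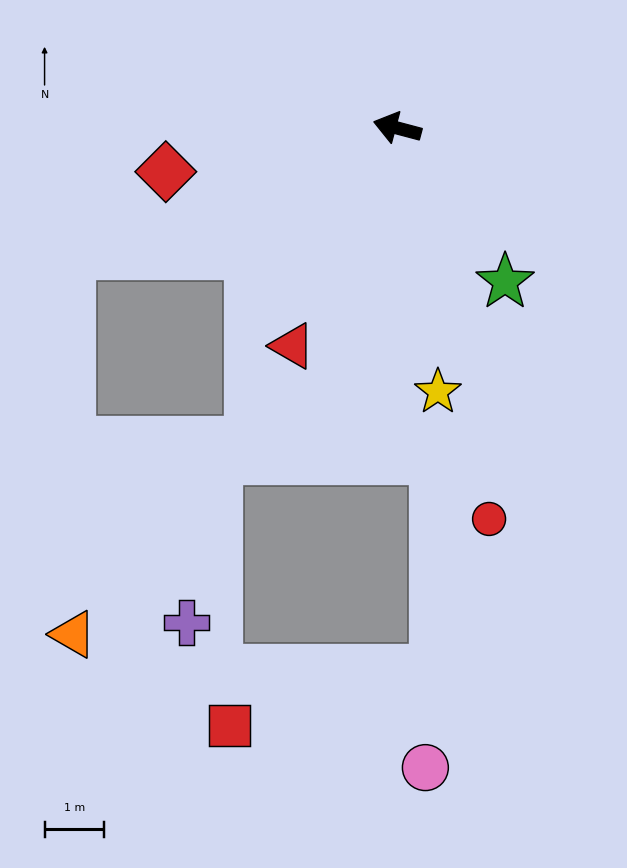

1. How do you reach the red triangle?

turn left 79°, forward 4.1 m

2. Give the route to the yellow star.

turn left 114°, forward 4.5 m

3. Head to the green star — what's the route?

turn left 140°, forward 3.2 m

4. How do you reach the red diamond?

turn left 26°, forward 4.0 m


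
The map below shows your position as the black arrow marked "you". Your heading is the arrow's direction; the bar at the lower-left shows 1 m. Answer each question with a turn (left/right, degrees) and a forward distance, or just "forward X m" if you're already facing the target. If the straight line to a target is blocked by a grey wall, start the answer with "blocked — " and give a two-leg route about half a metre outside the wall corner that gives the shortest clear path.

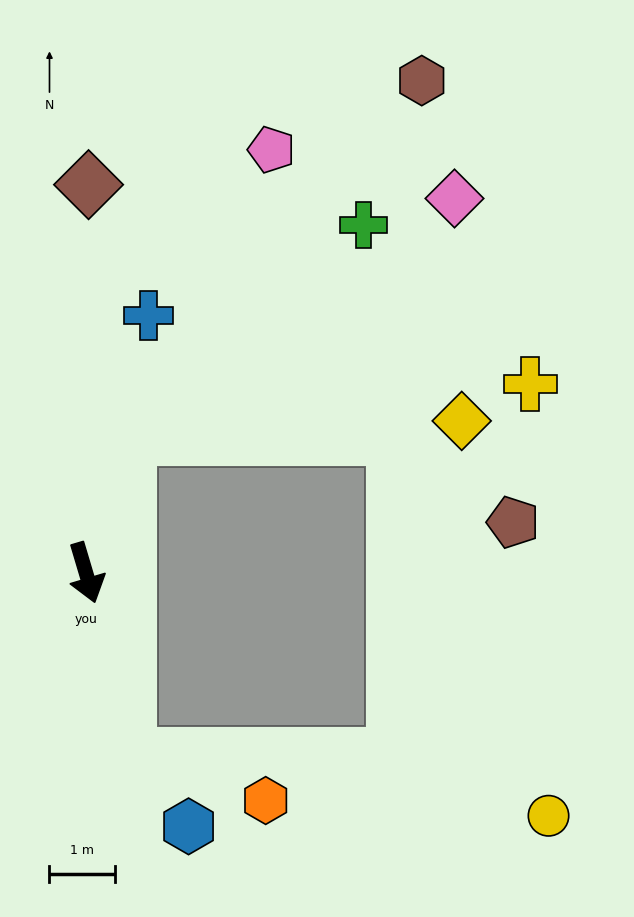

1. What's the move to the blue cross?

turn left 150°, forward 4.0 m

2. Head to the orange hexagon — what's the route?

blocked — turn right 4°, forward 2.9 m, then turn left 59°, forward 2.2 m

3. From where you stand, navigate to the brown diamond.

turn left 163°, forward 5.9 m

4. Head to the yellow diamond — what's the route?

blocked — turn left 146°, forward 2.2 m, then turn right 70°, forward 5.1 m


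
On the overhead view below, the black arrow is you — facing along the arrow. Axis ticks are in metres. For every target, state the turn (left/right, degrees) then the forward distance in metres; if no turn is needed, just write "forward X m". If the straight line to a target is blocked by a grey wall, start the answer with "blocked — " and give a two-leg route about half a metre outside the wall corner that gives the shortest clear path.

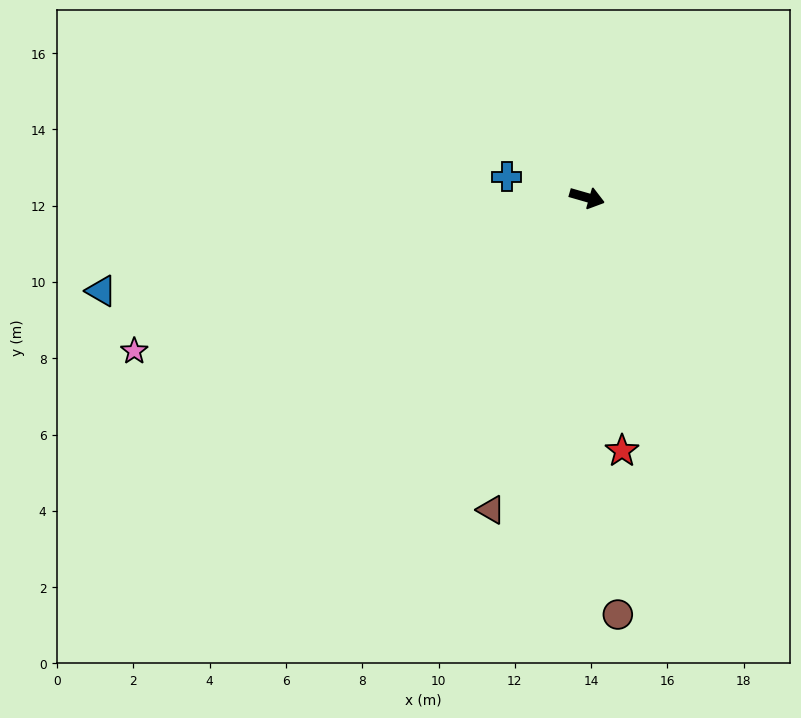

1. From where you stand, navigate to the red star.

turn right 66°, forward 6.7 m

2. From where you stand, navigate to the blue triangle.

turn right 153°, forward 13.0 m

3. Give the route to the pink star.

turn right 145°, forward 12.5 m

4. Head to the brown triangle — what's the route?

turn right 91°, forward 8.6 m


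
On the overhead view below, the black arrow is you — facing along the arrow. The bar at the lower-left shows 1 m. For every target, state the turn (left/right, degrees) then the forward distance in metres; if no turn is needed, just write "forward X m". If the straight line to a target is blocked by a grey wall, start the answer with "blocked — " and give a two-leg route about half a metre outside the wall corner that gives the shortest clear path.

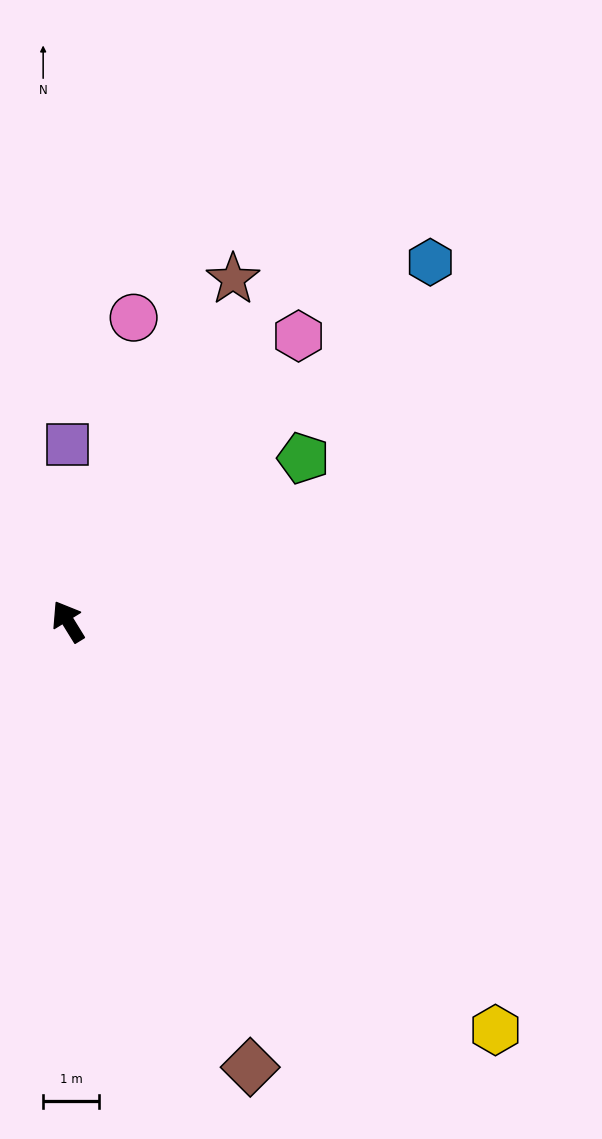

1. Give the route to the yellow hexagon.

turn right 165°, forward 10.5 m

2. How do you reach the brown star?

turn right 57°, forward 6.7 m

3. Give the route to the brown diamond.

turn left 171°, forward 8.6 m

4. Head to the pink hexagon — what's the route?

turn right 71°, forward 6.5 m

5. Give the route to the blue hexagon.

turn right 77°, forward 9.1 m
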